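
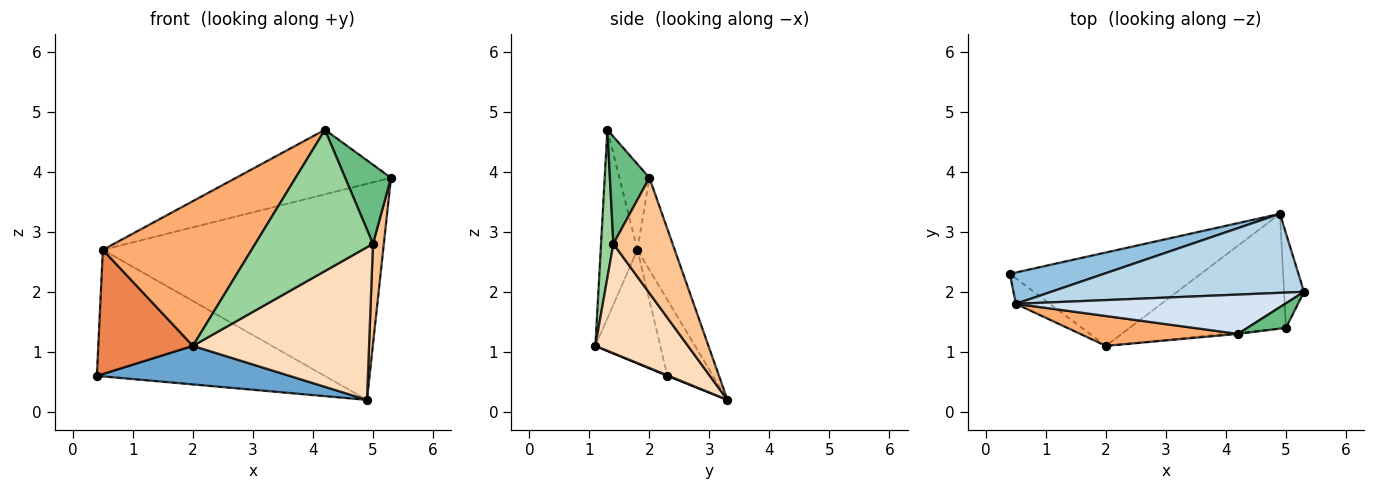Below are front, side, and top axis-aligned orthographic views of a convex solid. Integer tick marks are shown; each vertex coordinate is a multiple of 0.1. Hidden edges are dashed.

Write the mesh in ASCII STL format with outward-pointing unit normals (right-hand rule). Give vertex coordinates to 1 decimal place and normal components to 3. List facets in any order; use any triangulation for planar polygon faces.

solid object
 facet normal 0.003 -0.382 -0.924
  outer loop
   vertex 2.0 1.1 1.1
   vertex 0.4 2.3 0.6
   vertex 4.9 3.3 0.2
  endloop
 endfacet
 facet normal -0.191 0.953 0.236
  outer loop
   vertex 0.5 1.8 2.7
   vertex 4.9 3.3 0.2
   vertex 0.4 2.3 0.6
  endloop
 endfacet
 facet normal -0.124 0.932 0.341
  outer loop
   vertex 0.5 1.8 2.7
   vertex 5.3 2.0 3.9
   vertex 4.9 3.3 0.2
  endloop
 endfacet
 facet normal -0.163 0.843 0.513
  outer loop
   vertex 0.5 1.8 2.7
   vertex 4.2 1.3 4.7
   vertex 5.3 2.0 3.9
  endloop
 endfacet
 facet normal -0.558 -0.813 -0.167
  outer loop
   vertex 0.5 1.8 2.7
   vertex 0.4 2.3 0.6
   vertex 2.0 1.1 1.1
  endloop
 endfacet
 facet normal -0.235 -0.952 0.196
  outer loop
   vertex 0.5 1.8 2.7
   vertex 2.0 1.1 1.1
   vertex 4.2 1.3 4.7
  endloop
 endfacet
 facet normal 0.970 -0.178 -0.167
  outer loop
   vertex 5.0 1.4 2.8
   vertex 4.9 3.3 0.2
   vertex 5.3 2.0 3.9
  endloop
 endfacet
 facet normal 0.387 -0.737 -0.554
  outer loop
   vertex 5.0 1.4 2.8
   vertex 2.0 1.1 1.1
   vertex 4.9 3.3 0.2
  endloop
 endfacet
 facet normal 0.636 -0.737 0.229
  outer loop
   vertex 5.0 1.4 2.8
   vertex 5.3 2.0 3.9
   vertex 4.2 1.3 4.7
  endloop
 endfacet
 facet normal 0.104 -0.995 -0.008
  outer loop
   vertex 5.0 1.4 2.8
   vertex 4.2 1.3 4.7
   vertex 2.0 1.1 1.1
  endloop
 endfacet
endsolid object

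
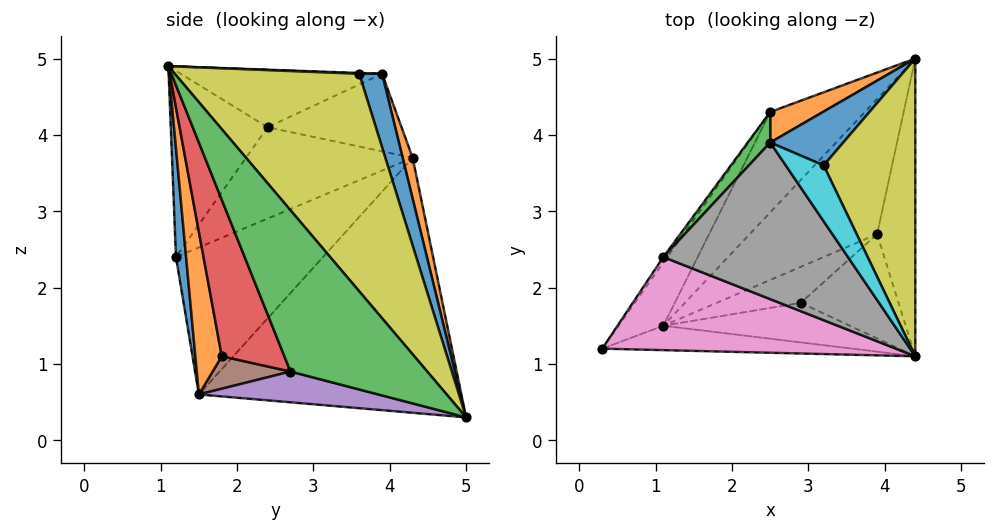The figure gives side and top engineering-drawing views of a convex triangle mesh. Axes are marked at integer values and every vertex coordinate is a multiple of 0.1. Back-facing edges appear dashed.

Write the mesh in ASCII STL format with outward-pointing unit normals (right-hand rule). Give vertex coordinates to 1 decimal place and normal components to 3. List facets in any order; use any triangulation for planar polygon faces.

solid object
 facet normal 0.060 -0.989 -0.138
  outer loop
   vertex 1.1 1.5 0.6
   vertex 4.4 1.1 4.9
   vertex 0.3 1.2 2.4
  endloop
 endfacet
 facet normal 0.229 -0.937 -0.263
  outer loop
   vertex 1.1 1.5 0.6
   vertex 2.9 1.8 1.1
   vertex 4.4 1.1 4.9
  endloop
 endfacet
 facet normal 0.939 -0.262 -0.222
  outer loop
   vertex 3.9 2.7 0.9
   vertex 4.4 5.0 0.3
   vertex 4.4 1.1 4.9
  endloop
 endfacet
 facet normal 0.582 -0.727 -0.364
  outer loop
   vertex 3.9 2.7 0.9
   vertex 4.4 1.1 4.9
   vertex 2.9 1.8 1.1
  endloop
 endfacet
 facet normal 0.225 -0.291 -0.930
  outer loop
   vertex 3.9 2.7 0.9
   vertex 1.1 1.5 0.6
   vertex 4.4 5.0 0.3
  endloop
 endfacet
 facet normal 0.308 -0.519 -0.797
  outer loop
   vertex 3.9 2.7 0.9
   vertex 2.9 1.8 1.1
   vertex 1.1 1.5 0.6
  endloop
 endfacet
 facet normal -0.410 -0.643 0.647
  outer loop
   vertex 1.1 2.4 4.1
   vertex 0.3 1.2 2.4
   vertex 4.4 1.1 4.9
  endloop
 endfacet
 facet normal -0.293 -0.165 0.942
  outer loop
   vertex 1.1 2.4 4.1
   vertex 4.4 1.1 4.9
   vertex 2.5 3.9 4.8
  endloop
 endfacet
 facet normal 0.838 0.416 0.353
  outer loop
   vertex 3.2 3.6 4.8
   vertex 4.4 1.1 4.9
   vertex 4.4 5.0 0.3
  endloop
 endfacet
 facet normal 0.022 0.050 0.999
  outer loop
   vertex 3.2 3.6 4.8
   vertex 2.5 3.9 4.8
   vertex 4.4 1.1 4.9
  endloop
 endfacet
 facet normal 0.367 0.856 0.364
  outer loop
   vertex 3.2 3.6 4.8
   vertex 4.4 5.0 0.3
   vertex 2.5 3.9 4.8
  endloop
 endfacet
 facet normal 0.256 0.908 0.330
  outer loop
   vertex 2.5 4.3 3.7
   vertex 2.5 3.9 4.8
   vertex 4.4 5.0 0.3
  endloop
 endfacet
 facet normal -0.762 0.608 0.221
  outer loop
   vertex 2.5 4.3 3.7
   vertex 1.1 2.4 4.1
   vertex 2.5 3.9 4.8
  endloop
 endfacet
 facet normal -0.808 0.588 -0.035
  outer loop
   vertex 2.5 4.3 3.7
   vertex 0.3 1.2 2.4
   vertex 1.1 2.4 4.1
  endloop
 endfacet
 facet normal -0.747 0.625 -0.228
  outer loop
   vertex 2.5 4.3 3.7
   vertex 1.1 1.5 0.6
   vertex 0.3 1.2 2.4
  endloop
 endfacet
 facet normal -0.713 0.649 -0.265
  outer loop
   vertex 2.5 4.3 3.7
   vertex 4.4 5.0 0.3
   vertex 1.1 1.5 0.6
  endloop
 endfacet
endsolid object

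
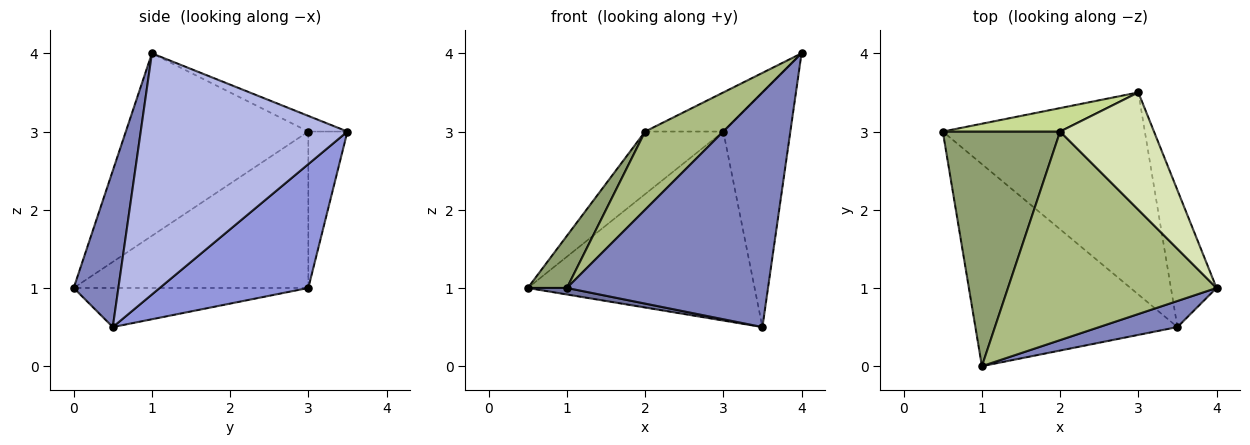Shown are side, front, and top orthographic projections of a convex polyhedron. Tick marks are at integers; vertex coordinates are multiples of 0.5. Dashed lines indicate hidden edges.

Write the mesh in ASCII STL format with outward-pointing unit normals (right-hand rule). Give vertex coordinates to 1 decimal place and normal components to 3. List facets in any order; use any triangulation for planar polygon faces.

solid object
 facet normal -0.190 -0.032 -0.981
  outer loop
   vertex 3.5 0.5 0.5
   vertex 1.0 0.0 1.0
   vertex 0.5 3.0 1.0
  endloop
 endfacet
 facet normal 0.216 -0.970 0.108
  outer loop
   vertex 3.5 0.5 0.5
   vertex 4.0 1.0 4.0
   vertex 1.0 0.0 1.0
  endloop
 endfacet
 facet normal 0.409 0.624 -0.667
  outer loop
   vertex 3.0 3.5 3.0
   vertex 3.5 0.5 0.5
   vertex 0.5 3.0 1.0
  endloop
 endfacet
 facet normal 0.936 0.304 -0.177
  outer loop
   vertex 3.0 3.5 3.0
   vertex 4.0 1.0 4.0
   vertex 3.5 0.5 0.5
  endloop
 endfacet
 facet normal -0.793 -0.132 0.595
  outer loop
   vertex 2.0 3.0 3.0
   vertex 0.5 3.0 1.0
   vertex 1.0 0.0 1.0
  endloop
 endfacet
 facet normal -0.634 -0.272 0.724
  outer loop
   vertex 2.0 3.0 3.0
   vertex 1.0 0.0 1.0
   vertex 4.0 1.0 4.0
  endloop
 endfacet
 facet normal -0.424 0.848 0.318
  outer loop
   vertex 2.0 3.0 3.0
   vertex 3.0 3.5 3.0
   vertex 0.5 3.0 1.0
  endloop
 endfacet
 facet normal -0.156 0.312 0.937
  outer loop
   vertex 2.0 3.0 3.0
   vertex 4.0 1.0 4.0
   vertex 3.0 3.5 3.0
  endloop
 endfacet
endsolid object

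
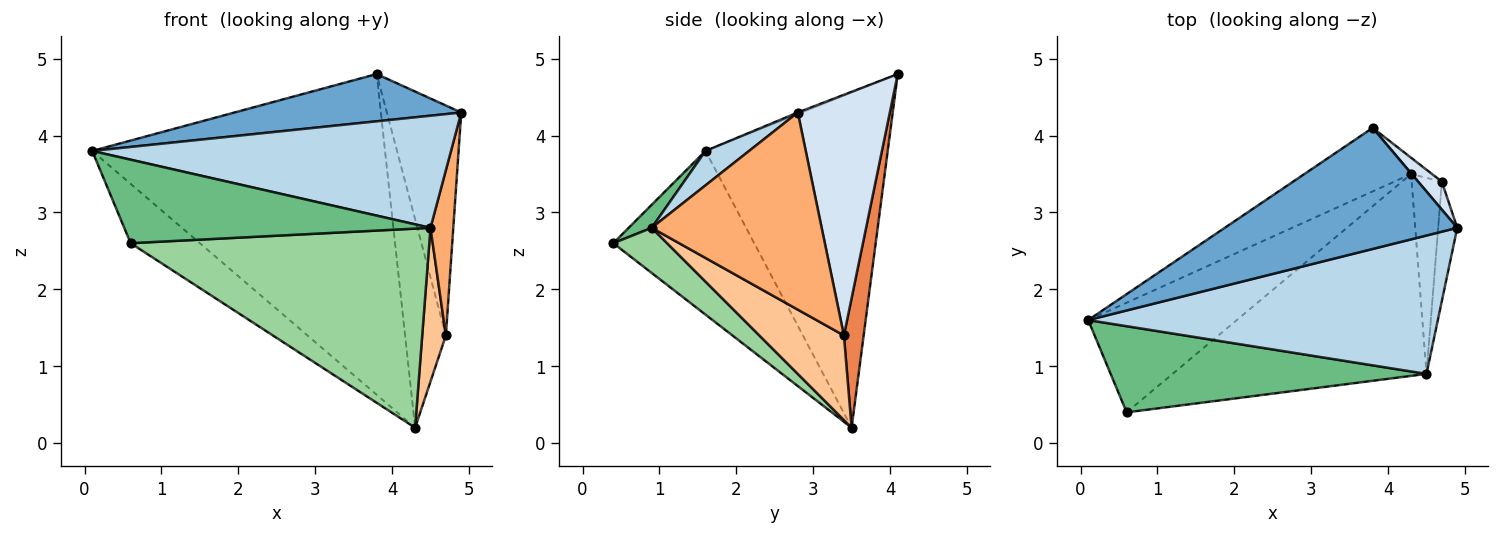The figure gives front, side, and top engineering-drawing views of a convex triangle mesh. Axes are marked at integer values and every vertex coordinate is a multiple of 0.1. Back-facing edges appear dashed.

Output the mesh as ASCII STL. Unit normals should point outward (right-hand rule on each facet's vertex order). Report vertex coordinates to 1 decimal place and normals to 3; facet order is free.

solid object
 facet normal -0.006 -0.364 0.932
  outer loop
   vertex 3.8 4.1 4.8
   vertex 0.1 1.6 3.8
   vertex 4.9 2.8 4.3
  endloop
 endfacet
 facet normal -0.521 0.837 -0.166
  outer loop
   vertex 4.3 3.5 0.2
   vertex 0.1 1.6 3.8
   vertex 3.8 4.1 4.8
  endloop
 endfacet
 facet normal 0.076 -0.628 0.775
  outer loop
   vertex 4.5 0.9 2.8
   vertex 4.9 2.8 4.3
   vertex 0.1 1.6 3.8
  endloop
 endfacet
 facet normal 0.775 0.627 0.076
  outer loop
   vertex 4.7 3.4 1.4
   vertex 3.8 4.1 4.8
   vertex 4.9 2.8 4.3
  endloop
 endfacet
 facet normal 0.434 0.898 -0.070
  outer loop
   vertex 4.7 3.4 1.4
   vertex 4.3 3.5 0.2
   vertex 3.8 4.1 4.8
  endloop
 endfacet
 facet normal 0.987 -0.132 -0.095
  outer loop
   vertex 4.7 3.4 1.4
   vertex 4.9 2.8 4.3
   vertex 4.5 0.9 2.8
  endloop
 endfacet
 facet normal 0.911 -0.255 -0.325
  outer loop
   vertex 4.7 3.4 1.4
   vertex 4.5 0.9 2.8
   vertex 4.3 3.5 0.2
  endloop
 endfacet
 facet normal -0.696 0.342 -0.632
  outer loop
   vertex 0.6 0.4 2.6
   vertex 0.1 1.6 3.8
   vertex 4.3 3.5 0.2
  endloop
 endfacet
 facet normal 0.052 -0.695 0.717
  outer loop
   vertex 0.6 0.4 2.6
   vertex 4.5 0.9 2.8
   vertex 0.1 1.6 3.8
  endloop
 endfacet
 facet normal 0.126 -0.697 -0.706
  outer loop
   vertex 0.6 0.4 2.6
   vertex 4.3 3.5 0.2
   vertex 4.5 0.9 2.8
  endloop
 endfacet
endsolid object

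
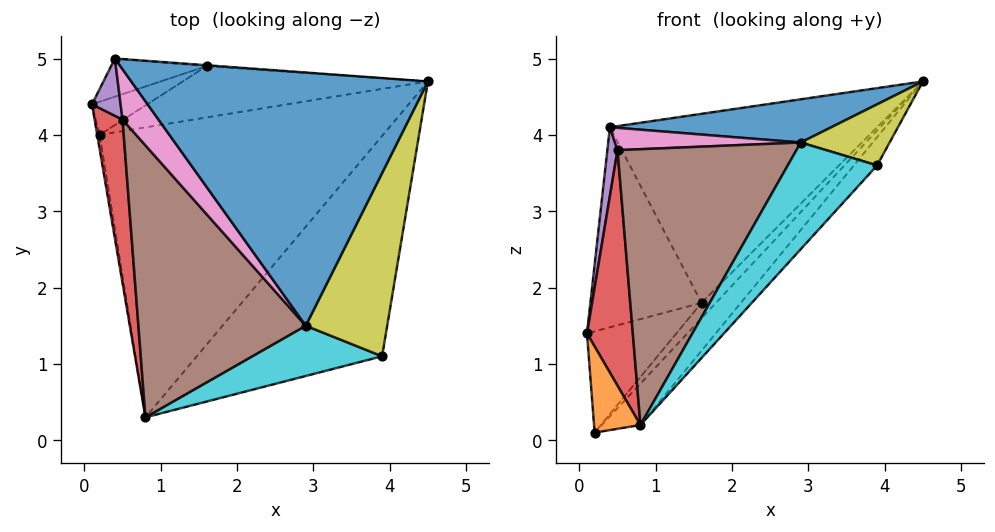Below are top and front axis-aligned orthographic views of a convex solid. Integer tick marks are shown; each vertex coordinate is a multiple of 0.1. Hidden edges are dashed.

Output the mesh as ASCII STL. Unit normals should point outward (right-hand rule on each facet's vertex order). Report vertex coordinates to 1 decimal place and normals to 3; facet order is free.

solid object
 facet normal -0.155 -0.166 0.974
  outer loop
   vertex 2.9 1.5 3.9
   vertex 4.5 4.7 4.7
   vertex 0.4 5.0 4.1
  endloop
 endfacet
 facet normal -0.987 -0.161 -0.026
  outer loop
   vertex 0.2 4.0 0.1
   vertex 0.8 0.3 0.2
   vertex 0.1 4.4 1.4
  endloop
 endfacet
 facet normal 0.720 0.098 -0.688
  outer loop
   vertex 0.2 4.0 0.1
   vertex 4.5 4.7 4.7
   vertex 0.8 0.3 0.2
  endloop
 endfacet
 facet normal -0.968 -0.207 0.144
  outer loop
   vertex 0.5 4.2 3.8
   vertex 0.1 4.4 1.4
   vertex 0.8 0.3 0.2
  endloop
 endfacet
 facet normal -0.973 -0.177 0.147
  outer loop
   vertex 0.5 4.2 3.8
   vertex 0.4 5.0 4.1
   vertex 0.1 4.4 1.4
  endloop
 endfacet
 facet normal -0.639 -0.548 0.540
  outer loop
   vertex 0.5 4.2 3.8
   vertex 0.8 0.3 0.2
   vertex 2.9 1.5 3.9
  endloop
 endfacet
 facet normal -0.442 -0.363 0.820
  outer loop
   vertex 0.5 4.2 3.8
   vertex 2.9 1.5 3.9
   vertex 0.4 5.0 4.1
  endloop
 endfacet
 facet normal 0.726 0.088 -0.682
  outer loop
   vertex 3.9 1.1 3.6
   vertex 0.8 0.3 0.2
   vertex 4.5 4.7 4.7
  endloop
 endfacet
 facet normal 0.156 -0.312 0.937
  outer loop
   vertex 3.9 1.1 3.6
   vertex 4.5 4.7 4.7
   vertex 2.9 1.5 3.9
  endloop
 endfacet
 facet normal -0.228 -0.881 0.415
  outer loop
   vertex 3.9 1.1 3.6
   vertex 2.9 1.5 3.9
   vertex 0.8 0.3 0.2
  endloop
 endfacet
 facet normal -0.228 0.926 -0.302
  outer loop
   vertex 1.6 4.9 1.8
   vertex 0.2 4.0 0.1
   vertex 0.1 4.4 1.4
  endloop
 endfacet
 facet normal 0.699 0.206 -0.685
  outer loop
   vertex 1.6 4.9 1.8
   vertex 4.5 4.7 4.7
   vertex 0.2 4.0 0.1
  endloop
 endfacet
 facet normal -0.267 0.947 -0.181
  outer loop
   vertex 1.6 4.9 1.8
   vertex 0.1 4.4 1.4
   vertex 0.4 5.0 4.1
  endloop
 endfacet
 facet normal 0.074 0.997 -0.005
  outer loop
   vertex 1.6 4.9 1.8
   vertex 0.4 5.0 4.1
   vertex 4.5 4.7 4.7
  endloop
 endfacet
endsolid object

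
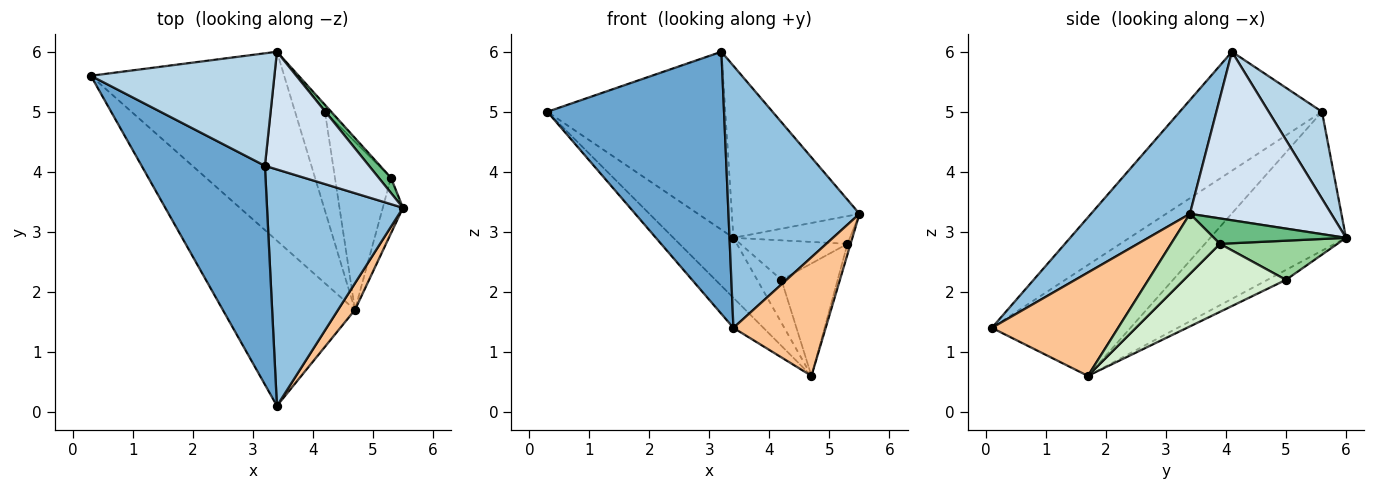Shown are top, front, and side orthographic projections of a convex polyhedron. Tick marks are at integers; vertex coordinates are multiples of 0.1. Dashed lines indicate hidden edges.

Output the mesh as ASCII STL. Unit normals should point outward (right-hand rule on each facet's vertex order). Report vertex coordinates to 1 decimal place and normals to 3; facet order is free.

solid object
 facet normal -0.526 -0.653 0.545
  outer loop
   vertex 3.2 4.1 6.0
   vertex 0.3 5.6 5.0
   vertex 3.4 0.1 1.4
  endloop
 endfacet
 facet normal 0.489 -0.648 0.584
  outer loop
   vertex 3.2 4.1 6.0
   vertex 3.4 0.1 1.4
   vertex 5.5 3.4 3.3
  endloop
 endfacet
 facet normal 0.245 0.819 0.518
  outer loop
   vertex 3.2 4.1 6.0
   vertex 3.4 6.0 2.9
   vertex 0.3 5.6 5.0
  endloop
 endfacet
 facet normal 0.675 0.609 0.417
  outer loop
   vertex 3.2 4.1 6.0
   vertex 5.5 3.4 3.3
   vertex 3.4 6.0 2.9
  endloop
 endfacet
 facet normal -0.637 0.138 -0.759
  outer loop
   vertex 4.7 1.7 0.6
   vertex 3.4 0.1 1.4
   vertex 0.3 5.6 5.0
  endloop
 endfacet
 facet normal -0.565 0.250 -0.786
  outer loop
   vertex 4.7 1.7 0.6
   vertex 0.3 5.6 5.0
   vertex 3.4 6.0 2.9
  endloop
 endfacet
 facet normal 0.800 -0.585 0.131
  outer loop
   vertex 4.7 1.7 0.6
   vertex 5.5 3.4 3.3
   vertex 3.4 0.1 1.4
  endloop
 endfacet
 facet normal -0.291 0.381 -0.877
  outer loop
   vertex 4.2 5.0 2.2
   vertex 4.7 1.7 0.6
   vertex 3.4 6.0 2.9
  endloop
 endfacet
 facet normal 0.705 0.622 0.340
  outer loop
   vertex 5.3 3.9 2.8
   vertex 3.4 6.0 2.9
   vertex 5.5 3.4 3.3
  endloop
 endfacet
 facet normal 0.734 0.669 -0.118
  outer loop
   vertex 5.3 3.9 2.8
   vertex 4.2 5.0 2.2
   vertex 3.4 6.0 2.9
  endloop
 endfacet
 facet normal 0.946 0.060 -0.318
  outer loop
   vertex 5.3 3.9 2.8
   vertex 5.5 3.4 3.3
   vertex 4.7 1.7 0.6
  endloop
 endfacet
 facet normal 0.710 0.391 -0.585
  outer loop
   vertex 5.3 3.9 2.8
   vertex 4.7 1.7 0.6
   vertex 4.2 5.0 2.2
  endloop
 endfacet
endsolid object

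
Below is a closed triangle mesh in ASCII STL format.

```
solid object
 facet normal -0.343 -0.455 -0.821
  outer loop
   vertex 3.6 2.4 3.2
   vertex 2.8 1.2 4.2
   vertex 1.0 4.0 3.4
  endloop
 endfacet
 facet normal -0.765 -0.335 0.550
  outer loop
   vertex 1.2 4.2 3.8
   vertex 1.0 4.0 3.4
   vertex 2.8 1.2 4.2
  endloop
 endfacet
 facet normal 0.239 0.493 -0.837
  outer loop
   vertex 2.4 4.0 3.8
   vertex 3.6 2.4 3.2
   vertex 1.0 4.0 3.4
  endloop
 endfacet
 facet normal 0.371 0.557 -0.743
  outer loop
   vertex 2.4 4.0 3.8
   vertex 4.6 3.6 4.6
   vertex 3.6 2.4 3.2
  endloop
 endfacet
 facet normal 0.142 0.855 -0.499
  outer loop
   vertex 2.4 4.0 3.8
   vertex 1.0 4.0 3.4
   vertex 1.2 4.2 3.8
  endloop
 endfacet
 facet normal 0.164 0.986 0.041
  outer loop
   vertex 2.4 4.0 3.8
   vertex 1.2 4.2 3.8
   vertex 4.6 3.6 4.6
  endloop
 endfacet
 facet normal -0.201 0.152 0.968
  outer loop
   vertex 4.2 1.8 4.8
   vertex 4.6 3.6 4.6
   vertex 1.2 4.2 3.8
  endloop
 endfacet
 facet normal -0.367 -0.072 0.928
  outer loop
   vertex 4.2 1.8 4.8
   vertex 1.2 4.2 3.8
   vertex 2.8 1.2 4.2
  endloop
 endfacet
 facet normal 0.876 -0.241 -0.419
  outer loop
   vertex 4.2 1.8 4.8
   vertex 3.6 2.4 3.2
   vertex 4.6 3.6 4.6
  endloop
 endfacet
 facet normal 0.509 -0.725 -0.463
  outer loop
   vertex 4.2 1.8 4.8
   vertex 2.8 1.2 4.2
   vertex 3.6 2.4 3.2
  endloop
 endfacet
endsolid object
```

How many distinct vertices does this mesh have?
7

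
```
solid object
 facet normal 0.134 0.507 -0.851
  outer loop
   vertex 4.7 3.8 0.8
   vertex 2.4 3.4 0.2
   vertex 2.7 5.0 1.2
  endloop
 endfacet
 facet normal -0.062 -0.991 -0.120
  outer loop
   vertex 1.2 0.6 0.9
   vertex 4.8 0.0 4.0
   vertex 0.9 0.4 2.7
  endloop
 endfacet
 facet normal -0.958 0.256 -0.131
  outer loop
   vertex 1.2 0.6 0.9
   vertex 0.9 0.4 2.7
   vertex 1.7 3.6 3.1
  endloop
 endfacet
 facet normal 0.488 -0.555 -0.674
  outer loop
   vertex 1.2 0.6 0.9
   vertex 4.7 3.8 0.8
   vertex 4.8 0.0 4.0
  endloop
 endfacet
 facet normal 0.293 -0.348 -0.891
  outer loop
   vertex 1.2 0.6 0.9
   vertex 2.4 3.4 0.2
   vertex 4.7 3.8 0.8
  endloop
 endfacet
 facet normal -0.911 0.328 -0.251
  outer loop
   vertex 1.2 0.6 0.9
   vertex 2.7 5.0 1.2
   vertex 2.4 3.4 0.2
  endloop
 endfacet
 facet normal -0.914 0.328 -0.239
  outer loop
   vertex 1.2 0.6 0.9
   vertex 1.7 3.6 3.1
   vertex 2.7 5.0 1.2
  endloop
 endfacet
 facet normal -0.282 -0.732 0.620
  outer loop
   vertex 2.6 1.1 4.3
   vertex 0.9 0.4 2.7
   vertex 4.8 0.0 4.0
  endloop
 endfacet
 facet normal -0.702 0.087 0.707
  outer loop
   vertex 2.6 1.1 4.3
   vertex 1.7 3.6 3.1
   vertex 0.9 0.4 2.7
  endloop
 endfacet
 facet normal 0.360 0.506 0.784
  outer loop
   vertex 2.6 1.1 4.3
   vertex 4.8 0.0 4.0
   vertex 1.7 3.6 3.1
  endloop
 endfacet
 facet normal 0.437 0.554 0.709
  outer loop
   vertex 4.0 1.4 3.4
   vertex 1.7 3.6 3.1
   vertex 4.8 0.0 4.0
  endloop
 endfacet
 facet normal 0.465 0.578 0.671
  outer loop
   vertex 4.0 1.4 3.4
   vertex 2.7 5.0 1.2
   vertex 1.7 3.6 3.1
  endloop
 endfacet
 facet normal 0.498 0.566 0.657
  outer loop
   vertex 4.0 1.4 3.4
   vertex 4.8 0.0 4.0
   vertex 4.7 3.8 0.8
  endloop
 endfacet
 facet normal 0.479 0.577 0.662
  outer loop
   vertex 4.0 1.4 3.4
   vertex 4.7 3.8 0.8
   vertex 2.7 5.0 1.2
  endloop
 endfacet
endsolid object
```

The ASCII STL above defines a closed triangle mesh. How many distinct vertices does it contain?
9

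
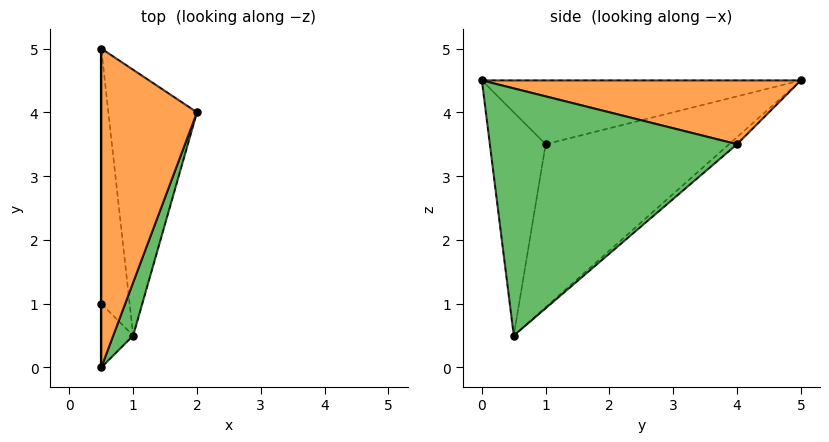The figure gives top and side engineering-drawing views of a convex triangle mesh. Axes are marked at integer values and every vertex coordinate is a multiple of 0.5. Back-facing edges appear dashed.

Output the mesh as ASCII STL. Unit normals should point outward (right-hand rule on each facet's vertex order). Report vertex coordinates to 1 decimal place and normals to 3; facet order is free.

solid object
 facet normal -0.060 0.659 -0.749
  outer loop
   vertex 1.0 0.5 0.5
   vertex 0.5 5.0 4.5
   vertex 2.0 4.0 3.5
  endloop
 endfacet
 facet normal 0.555 0.000 0.832
  outer loop
   vertex 0.5 0.0 4.5
   vertex 2.0 4.0 3.5
   vertex 0.5 5.0 4.5
  endloop
 endfacet
 facet normal 0.940 -0.333 0.076
  outer loop
   vertex 0.5 0.0 4.5
   vertex 1.0 0.5 0.5
   vertex 2.0 4.0 3.5
  endloop
 endfacet
 facet normal -0.984 0.043 -0.171
  outer loop
   vertex 0.5 1.0 3.5
   vertex 0.5 5.0 4.5
   vertex 1.0 0.5 0.5
  endloop
 endfacet
 facet normal -0.980 -0.140 -0.140
  outer loop
   vertex 0.5 1.0 3.5
   vertex 1.0 0.5 0.5
   vertex 0.5 0.0 4.5
  endloop
 endfacet
 facet normal -1.000 0.000 0.000
  outer loop
   vertex 0.5 1.0 3.5
   vertex 0.5 0.0 4.5
   vertex 0.5 5.0 4.5
  endloop
 endfacet
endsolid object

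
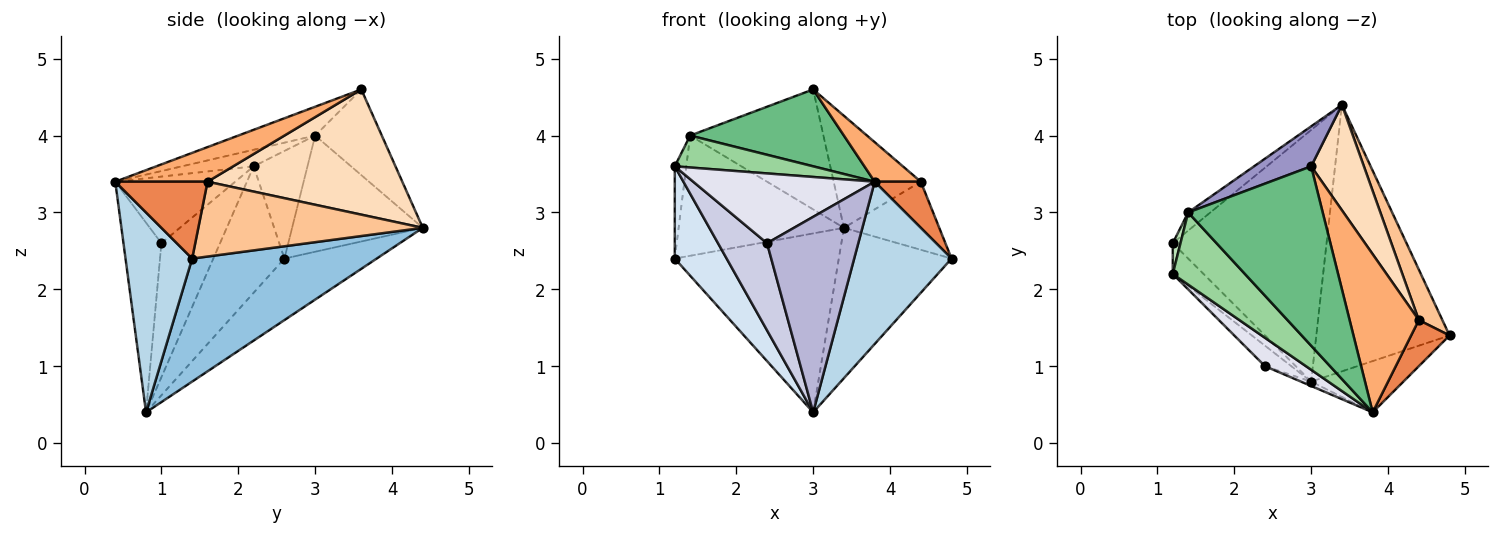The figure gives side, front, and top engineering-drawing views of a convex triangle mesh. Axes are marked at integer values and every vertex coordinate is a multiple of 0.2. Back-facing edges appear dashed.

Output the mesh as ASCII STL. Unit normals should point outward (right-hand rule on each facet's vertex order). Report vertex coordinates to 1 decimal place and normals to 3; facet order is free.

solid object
 facet normal -0.310 0.551 -0.775
  outer loop
   vertex 3.0 0.8 0.4
   vertex 1.2 2.6 2.4
   vertex 3.4 4.4 2.8
  endloop
 endfacet
 facet normal 0.627 0.383 -0.679
  outer loop
   vertex 3.0 0.8 0.4
   vertex 3.4 4.4 2.8
   vertex 4.8 1.4 2.4
  endloop
 endfacet
 facet normal 0.546 -0.799 -0.252
  outer loop
   vertex 3.8 0.4 3.4
   vertex 3.0 0.8 0.4
   vertex 4.8 1.4 2.4
  endloop
 endfacet
 facet normal -0.793 -0.578 -0.193
  outer loop
   vertex 1.2 2.2 3.6
   vertex 1.2 2.6 2.4
   vertex 3.0 0.8 0.4
  endloop
 endfacet
 facet normal 0.816 -0.408 0.408
  outer loop
   vertex 4.4 1.6 3.4
   vertex 3.8 0.4 3.4
   vertex 4.8 1.4 2.4
  endloop
 endfacet
 facet normal 0.436 -0.218 0.873
  outer loop
   vertex 4.4 1.6 3.4
   vertex 3.0 3.6 4.6
   vertex 3.8 0.4 3.4
  endloop
 endfacet
 facet normal 0.884 0.375 0.279
  outer loop
   vertex 4.4 1.6 3.4
   vertex 4.8 1.4 2.4
   vertex 3.4 4.4 2.8
  endloop
 endfacet
 facet normal 0.852 0.381 0.359
  outer loop
   vertex 4.4 1.6 3.4
   vertex 3.4 4.4 2.8
   vertex 3.0 3.6 4.6
  endloop
 endfacet
 facet normal -0.193 -0.386 0.902
  outer loop
   vertex 1.4 3.0 4.0
   vertex 3.8 0.4 3.4
   vertex 3.0 3.6 4.6
  endloop
 endfacet
 facet normal -0.205 -0.396 0.895
  outer loop
   vertex 1.4 3.0 4.0
   vertex 1.2 2.2 3.6
   vertex 3.8 0.4 3.4
  endloop
 endfacet
 facet normal -0.975 0.209 0.070
  outer loop
   vertex 1.4 3.0 4.0
   vertex 1.2 2.6 2.4
   vertex 1.2 2.2 3.6
  endloop
 endfacet
 facet normal -0.616 0.779 -0.118
  outer loop
   vertex 1.4 3.0 4.0
   vertex 3.4 4.4 2.8
   vertex 1.2 2.6 2.4
  endloop
 endfacet
 facet normal -0.429 0.857 0.286
  outer loop
   vertex 1.4 3.0 4.0
   vertex 3.0 3.6 4.6
   vertex 3.4 4.4 2.8
  endloop
 endfacet
 facet normal -0.384 -0.923 -0.021
  outer loop
   vertex 2.4 1.0 2.6
   vertex 3.0 0.8 0.4
   vertex 3.8 0.4 3.4
  endloop
 endfacet
 facet normal -0.759 -0.634 -0.149
  outer loop
   vertex 2.4 1.0 2.6
   vertex 1.2 2.2 3.6
   vertex 3.0 0.8 0.4
  endloop
 endfacet
 facet normal -0.522 -0.790 0.321
  outer loop
   vertex 2.4 1.0 2.6
   vertex 3.8 0.4 3.4
   vertex 1.2 2.2 3.6
  endloop
 endfacet
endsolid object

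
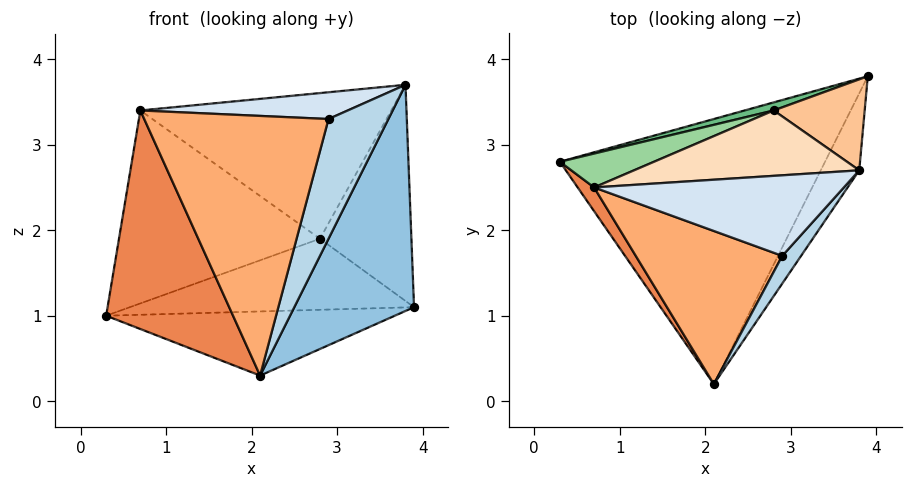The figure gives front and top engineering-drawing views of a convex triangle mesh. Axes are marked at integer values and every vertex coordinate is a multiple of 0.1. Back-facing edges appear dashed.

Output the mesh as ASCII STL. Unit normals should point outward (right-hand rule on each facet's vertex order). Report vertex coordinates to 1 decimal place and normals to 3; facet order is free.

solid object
 facet normal -0.038 0.235 -0.971
  outer loop
   vertex 2.1 0.2 0.3
   vertex 0.3 2.8 1.0
   vertex 3.9 3.8 1.1
  endloop
 endfacet
 facet normal 0.898 -0.417 -0.142
  outer loop
   vertex 3.8 2.7 3.7
   vertex 2.1 0.2 0.3
   vertex 3.9 3.8 1.1
  endloop
 endfacet
 facet normal 0.701 -0.695 0.161
  outer loop
   vertex 2.9 1.7 3.3
   vertex 2.1 0.2 0.3
   vertex 3.8 2.7 3.7
  endloop
 endfacet
 facet normal -0.071 -0.314 0.947
  outer loop
   vertex 0.7 2.5 3.4
   vertex 2.9 1.7 3.3
   vertex 3.8 2.7 3.7
  endloop
 endfacet
 facet normal -0.813 -0.579 0.063
  outer loop
   vertex 0.7 2.5 3.4
   vertex 0.3 2.8 1.0
   vertex 2.1 0.2 0.3
  endloop
 endfacet
 facet normal -0.279 -0.827 0.488
  outer loop
   vertex 0.7 2.5 3.4
   vertex 2.1 0.2 0.3
   vertex 2.9 1.7 3.3
  endloop
 endfacet
 facet normal -0.053 0.920 0.387
  outer loop
   vertex 2.8 3.4 1.9
   vertex 3.8 2.7 3.7
   vertex 3.9 3.8 1.1
  endloop
 endfacet
 facet normal -0.098 0.908 0.408
  outer loop
   vertex 2.8 3.4 1.9
   vertex 0.7 2.5 3.4
   vertex 3.8 2.7 3.7
  endloop
 endfacet
 facet normal -0.269 0.957 0.109
  outer loop
   vertex 2.8 3.4 1.9
   vertex 3.9 3.8 1.1
   vertex 0.3 2.8 1.0
  endloop
 endfacet
 facet normal -0.286 0.944 0.166
  outer loop
   vertex 2.8 3.4 1.9
   vertex 0.3 2.8 1.0
   vertex 0.7 2.5 3.4
  endloop
 endfacet
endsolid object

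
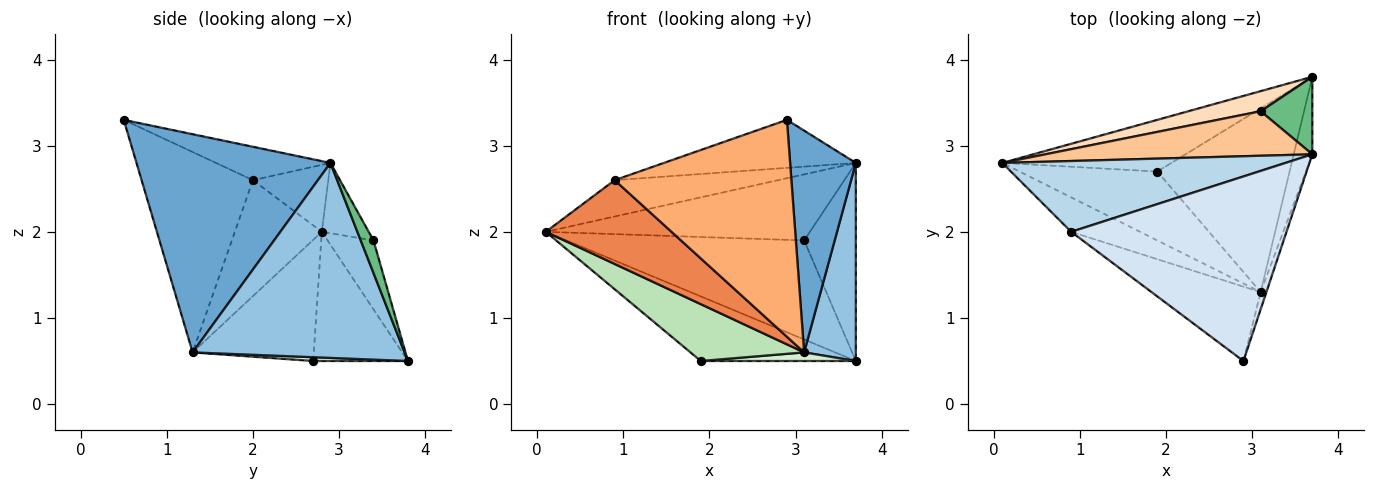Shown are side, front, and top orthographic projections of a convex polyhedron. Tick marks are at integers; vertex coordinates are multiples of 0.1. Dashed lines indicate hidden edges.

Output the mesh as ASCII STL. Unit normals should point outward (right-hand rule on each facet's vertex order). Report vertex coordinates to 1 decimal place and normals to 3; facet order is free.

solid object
 facet normal 0.947 -0.321 -0.025
  outer loop
   vertex 3.1 1.3 0.6
   vertex 3.7 2.9 2.8
   vertex 2.9 0.5 3.3
  endloop
 endfacet
 facet normal 0.967 -0.236 -0.092
  outer loop
   vertex 3.1 1.3 0.6
   vertex 3.7 3.8 0.5
   vertex 3.7 2.9 2.8
  endloop
 endfacet
 facet normal -0.206 0.447 0.871
  outer loop
   vertex 0.9 2.0 2.6
   vertex 3.7 2.9 2.8
   vertex 0.1 2.8 2.0
  endloop
 endfacet
 facet normal -0.148 0.249 0.957
  outer loop
   vertex 0.9 2.0 2.6
   vertex 2.9 0.5 3.3
   vertex 3.7 2.9 2.8
  endloop
 endfacet
 facet normal -0.539 -0.779 -0.320
  outer loop
   vertex 0.9 2.0 2.6
   vertex 0.1 2.8 2.0
   vertex 3.1 1.3 0.6
  endloop
 endfacet
 facet normal -0.512 -0.813 -0.279
  outer loop
   vertex 0.9 2.0 2.6
   vertex 3.1 1.3 0.6
   vertex 2.9 0.5 3.3
  endloop
 endfacet
 facet normal -0.146 0.820 0.553
  outer loop
   vertex 3.1 3.4 1.9
   vertex 0.1 2.8 2.0
   vertex 3.7 2.9 2.8
  endloop
 endfacet
 facet normal -0.186 0.963 0.195
  outer loop
   vertex 3.1 3.4 1.9
   vertex 3.7 3.8 0.5
   vertex 0.1 2.8 2.0
  endloop
 endfacet
 facet normal 0.224 0.908 0.355
  outer loop
   vertex 3.1 3.4 1.9
   vertex 3.7 2.9 2.8
   vertex 3.7 3.8 0.5
  endloop
 endfacet
 facet normal -0.431 0.705 -0.564
  outer loop
   vertex 1.9 2.7 0.5
   vertex 0.1 2.8 2.0
   vertex 3.7 3.8 0.5
  endloop
 endfacet
 facet normal -0.561 -0.527 -0.638
  outer loop
   vertex 1.9 2.7 0.5
   vertex 3.1 1.3 0.6
   vertex 0.1 2.8 2.0
  endloop
 endfacet
 facet normal 0.029 -0.047 -0.998
  outer loop
   vertex 1.9 2.7 0.5
   vertex 3.7 3.8 0.5
   vertex 3.1 1.3 0.6
  endloop
 endfacet
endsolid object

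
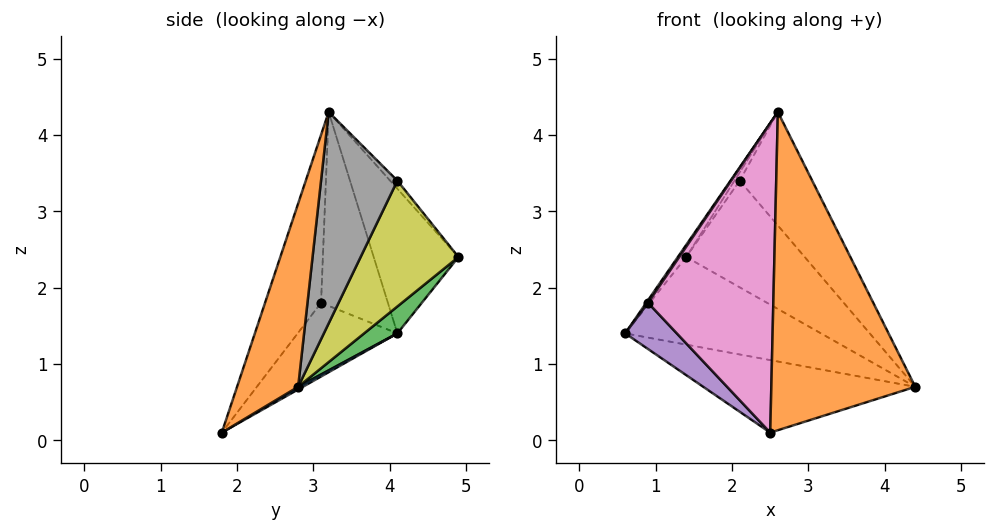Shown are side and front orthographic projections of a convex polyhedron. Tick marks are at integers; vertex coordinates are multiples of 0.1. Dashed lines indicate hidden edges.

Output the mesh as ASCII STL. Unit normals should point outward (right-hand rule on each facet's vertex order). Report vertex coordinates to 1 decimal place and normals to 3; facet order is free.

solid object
 facet normal 0.011 0.499 -0.867
  outer loop
   vertex 2.5 1.8 0.1
   vertex 0.6 4.1 1.4
   vertex 4.4 2.8 0.7
  endloop
 endfacet
 facet normal 0.374 -0.882 0.285
  outer loop
   vertex 2.6 3.2 4.3
   vertex 2.5 1.8 0.1
   vertex 4.4 2.8 0.7
  endloop
 endfacet
 facet normal 0.123 0.725 -0.678
  outer loop
   vertex 1.4 4.9 2.4
   vertex 4.4 2.8 0.7
   vertex 0.6 4.1 1.4
  endloop
 endfacet
 facet normal -0.809 0.080 0.583
  outer loop
   vertex 1.4 4.9 2.4
   vertex 0.6 4.1 1.4
   vertex 2.6 3.2 4.3
  endloop
 endfacet
 facet normal -0.799 -0.414 -0.436
  outer loop
   vertex 0.9 3.1 1.8
   vertex 0.6 4.1 1.4
   vertex 2.5 1.8 0.1
  endloop
 endfacet
 facet normal -0.826 -0.023 0.563
  outer loop
   vertex 0.9 3.1 1.8
   vertex 2.6 3.2 4.3
   vertex 0.6 4.1 1.4
  endloop
 endfacet
 facet normal -0.389 -0.871 0.300
  outer loop
   vertex 0.9 3.1 1.8
   vertex 2.5 1.8 0.1
   vertex 2.6 3.2 4.3
  endloop
 endfacet
 facet normal 0.697 0.662 0.275
  outer loop
   vertex 2.1 4.1 3.4
   vertex 2.6 3.2 4.3
   vertex 4.4 2.8 0.7
  endloop
 endfacet
 facet normal 0.628 0.760 0.169
  outer loop
   vertex 2.1 4.1 3.4
   vertex 4.4 2.8 0.7
   vertex 1.4 4.9 2.4
  endloop
 endfacet
 facet normal -0.563 0.407 0.719
  outer loop
   vertex 2.1 4.1 3.4
   vertex 1.4 4.9 2.4
   vertex 2.6 3.2 4.3
  endloop
 endfacet
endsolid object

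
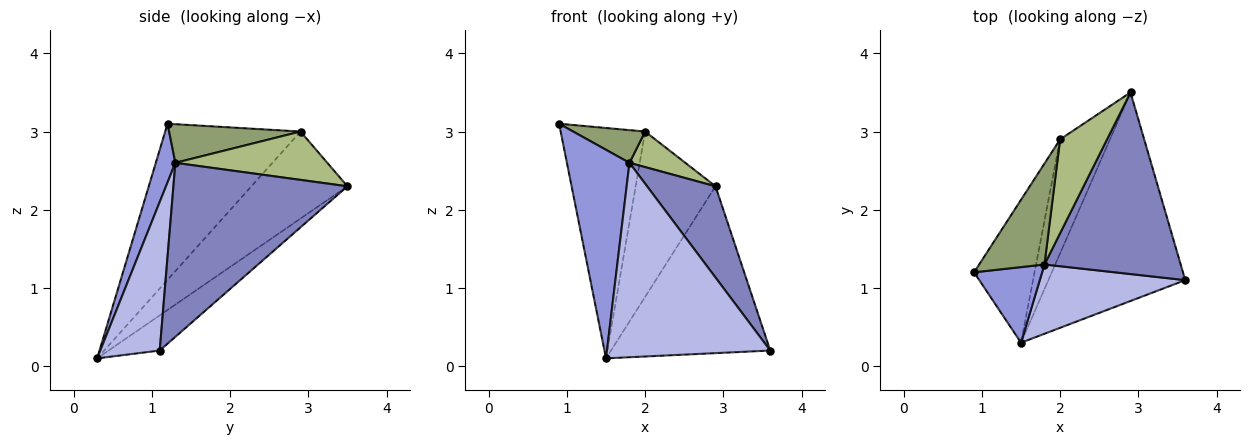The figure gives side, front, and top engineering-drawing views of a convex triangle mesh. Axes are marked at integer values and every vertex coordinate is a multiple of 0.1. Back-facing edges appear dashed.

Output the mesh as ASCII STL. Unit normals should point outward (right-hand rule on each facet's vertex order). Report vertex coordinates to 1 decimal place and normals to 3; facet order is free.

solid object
 facet normal -0.197 0.612 -0.766
  outer loop
   vertex 1.5 0.3 0.1
   vertex 2.9 3.5 2.3
   vertex 3.6 1.1 0.2
  endloop
 endfacet
 facet normal 0.752 -0.296 0.589
  outer loop
   vertex 1.8 1.3 2.6
   vertex 3.6 1.1 0.2
   vertex 2.9 3.5 2.3
  endloop
 endfacet
 facet normal 0.282 -0.902 0.327
  outer loop
   vertex 1.8 1.3 2.6
   vertex 0.9 1.2 3.1
   vertex 1.5 0.3 0.1
  endloop
 endfacet
 facet normal 0.324 -0.891 0.318
  outer loop
   vertex 1.8 1.3 2.6
   vertex 1.5 0.3 0.1
   vertex 3.6 1.1 0.2
  endloop
 endfacet
 facet normal 0.490 -0.269 0.829
  outer loop
   vertex 2.0 2.9 3.0
   vertex 0.9 1.2 3.1
   vertex 1.8 1.3 2.6
  endloop
 endfacet
 facet normal 0.694 -0.255 0.673
  outer loop
   vertex 2.0 2.9 3.0
   vertex 1.8 1.3 2.6
   vertex 2.9 3.5 2.3
  endloop
 endfacet
 facet normal -0.806 0.503 -0.312
  outer loop
   vertex 2.0 2.9 3.0
   vertex 1.5 0.3 0.1
   vertex 0.9 1.2 3.1
  endloop
 endfacet
 facet normal -0.704 0.585 -0.403
  outer loop
   vertex 2.0 2.9 3.0
   vertex 2.9 3.5 2.3
   vertex 1.5 0.3 0.1
  endloop
 endfacet
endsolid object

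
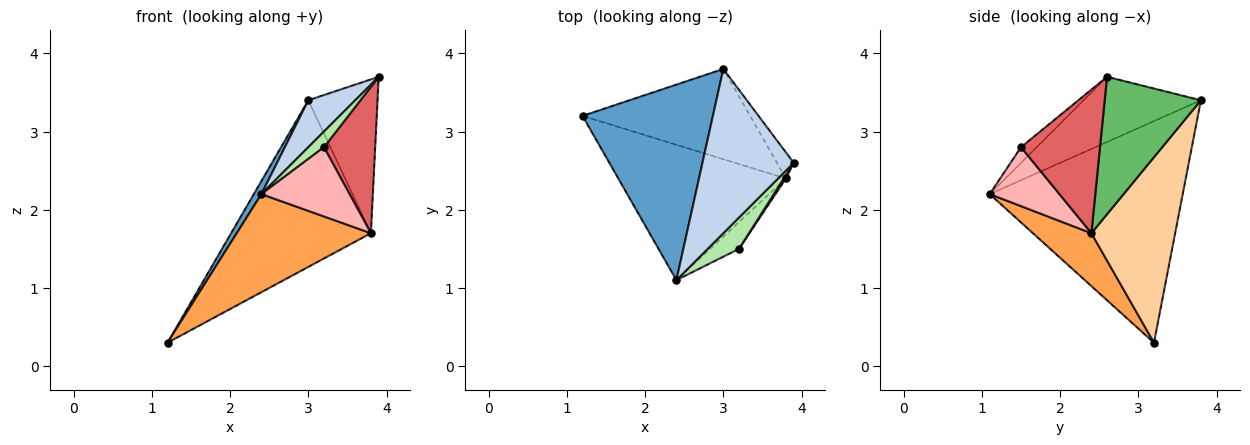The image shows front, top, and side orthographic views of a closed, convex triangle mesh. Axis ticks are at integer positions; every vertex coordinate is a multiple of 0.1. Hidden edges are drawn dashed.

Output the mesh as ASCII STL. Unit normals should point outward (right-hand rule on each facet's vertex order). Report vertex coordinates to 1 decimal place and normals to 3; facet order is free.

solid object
 facet normal -0.861 -0.034 0.507
  outer loop
   vertex 3.0 3.8 3.4
   vertex 1.2 3.2 0.3
   vertex 2.4 1.1 2.2
  endloop
 endfacet
 facet normal -0.566 -0.226 0.793
  outer loop
   vertex 3.0 3.8 3.4
   vertex 2.4 1.1 2.2
   vertex 3.9 2.6 3.7
  endloop
 endfacet
 facet normal 0.248 -0.568 -0.785
  outer loop
   vertex 3.8 2.4 1.7
   vertex 2.4 1.1 2.2
   vertex 1.2 3.2 0.3
  endloop
 endfacet
 facet normal 0.466 0.778 -0.421
  outer loop
   vertex 3.8 2.4 1.7
   vertex 1.2 3.2 0.3
   vertex 3.0 3.8 3.4
  endloop
 endfacet
 facet normal 0.808 0.581 -0.099
  outer loop
   vertex 3.8 2.4 1.7
   vertex 3.0 3.8 3.4
   vertex 3.9 2.6 3.7
  endloop
 endfacet
 facet normal -0.408 -0.408 0.816
  outer loop
   vertex 3.2 1.5 2.8
   vertex 3.9 2.6 3.7
   vertex 2.4 1.1 2.2
  endloop
 endfacet
 facet normal 0.839 -0.544 0.012
  outer loop
   vertex 3.2 1.5 2.8
   vertex 3.8 2.4 1.7
   vertex 3.9 2.6 3.7
  endloop
 endfacet
 facet normal 0.593 -0.751 -0.291
  outer loop
   vertex 3.2 1.5 2.8
   vertex 2.4 1.1 2.2
   vertex 3.8 2.4 1.7
  endloop
 endfacet
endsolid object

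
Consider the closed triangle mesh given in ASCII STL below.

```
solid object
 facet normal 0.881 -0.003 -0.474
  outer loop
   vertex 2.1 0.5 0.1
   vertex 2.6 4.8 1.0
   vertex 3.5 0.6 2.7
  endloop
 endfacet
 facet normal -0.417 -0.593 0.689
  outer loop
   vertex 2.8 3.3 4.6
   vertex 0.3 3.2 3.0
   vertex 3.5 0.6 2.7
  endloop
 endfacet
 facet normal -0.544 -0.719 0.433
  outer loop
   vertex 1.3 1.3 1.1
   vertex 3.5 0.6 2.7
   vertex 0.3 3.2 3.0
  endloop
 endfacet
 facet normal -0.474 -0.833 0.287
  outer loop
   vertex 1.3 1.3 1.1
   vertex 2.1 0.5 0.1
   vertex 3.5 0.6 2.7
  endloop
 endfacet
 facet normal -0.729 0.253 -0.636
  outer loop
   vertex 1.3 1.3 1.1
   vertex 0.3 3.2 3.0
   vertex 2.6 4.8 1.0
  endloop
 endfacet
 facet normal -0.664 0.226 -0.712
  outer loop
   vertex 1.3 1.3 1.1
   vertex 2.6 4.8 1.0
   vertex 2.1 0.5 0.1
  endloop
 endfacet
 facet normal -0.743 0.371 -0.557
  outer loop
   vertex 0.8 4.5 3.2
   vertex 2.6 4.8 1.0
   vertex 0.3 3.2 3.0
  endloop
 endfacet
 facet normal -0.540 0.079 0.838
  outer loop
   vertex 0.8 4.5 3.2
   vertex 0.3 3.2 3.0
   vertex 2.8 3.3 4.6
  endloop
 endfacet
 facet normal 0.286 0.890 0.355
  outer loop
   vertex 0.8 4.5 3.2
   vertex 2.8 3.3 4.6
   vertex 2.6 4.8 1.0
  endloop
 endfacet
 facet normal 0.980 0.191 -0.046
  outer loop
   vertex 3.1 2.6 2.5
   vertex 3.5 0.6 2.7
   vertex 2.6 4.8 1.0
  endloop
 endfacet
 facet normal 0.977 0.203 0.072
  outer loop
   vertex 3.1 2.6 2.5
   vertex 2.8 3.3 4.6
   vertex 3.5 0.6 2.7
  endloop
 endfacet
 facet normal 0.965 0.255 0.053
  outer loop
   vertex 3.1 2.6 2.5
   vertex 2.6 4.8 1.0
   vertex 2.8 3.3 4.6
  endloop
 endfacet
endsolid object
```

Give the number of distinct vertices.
8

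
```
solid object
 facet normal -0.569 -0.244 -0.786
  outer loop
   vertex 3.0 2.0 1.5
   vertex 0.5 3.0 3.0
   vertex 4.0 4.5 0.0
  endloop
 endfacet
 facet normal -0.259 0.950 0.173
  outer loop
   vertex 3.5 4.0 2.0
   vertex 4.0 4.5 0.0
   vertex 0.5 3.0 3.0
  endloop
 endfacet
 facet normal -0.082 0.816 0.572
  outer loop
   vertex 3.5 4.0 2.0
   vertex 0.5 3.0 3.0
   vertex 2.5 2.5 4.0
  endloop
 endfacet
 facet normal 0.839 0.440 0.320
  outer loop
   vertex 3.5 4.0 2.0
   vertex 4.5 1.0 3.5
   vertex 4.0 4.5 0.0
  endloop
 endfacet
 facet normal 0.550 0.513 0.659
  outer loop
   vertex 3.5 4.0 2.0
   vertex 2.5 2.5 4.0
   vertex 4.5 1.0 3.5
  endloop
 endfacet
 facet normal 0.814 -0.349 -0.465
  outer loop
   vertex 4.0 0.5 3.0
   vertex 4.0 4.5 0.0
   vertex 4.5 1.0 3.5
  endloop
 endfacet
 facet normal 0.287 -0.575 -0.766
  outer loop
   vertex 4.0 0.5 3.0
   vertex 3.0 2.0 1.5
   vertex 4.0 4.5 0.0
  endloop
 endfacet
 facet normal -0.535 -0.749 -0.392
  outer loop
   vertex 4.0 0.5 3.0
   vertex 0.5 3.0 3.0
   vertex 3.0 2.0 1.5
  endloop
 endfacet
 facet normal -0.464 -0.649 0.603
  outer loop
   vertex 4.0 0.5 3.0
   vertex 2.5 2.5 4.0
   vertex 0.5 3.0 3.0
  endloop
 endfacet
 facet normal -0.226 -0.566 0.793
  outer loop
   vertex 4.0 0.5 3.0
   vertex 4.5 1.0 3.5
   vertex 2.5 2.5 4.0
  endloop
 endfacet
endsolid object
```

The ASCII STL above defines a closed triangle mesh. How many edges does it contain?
15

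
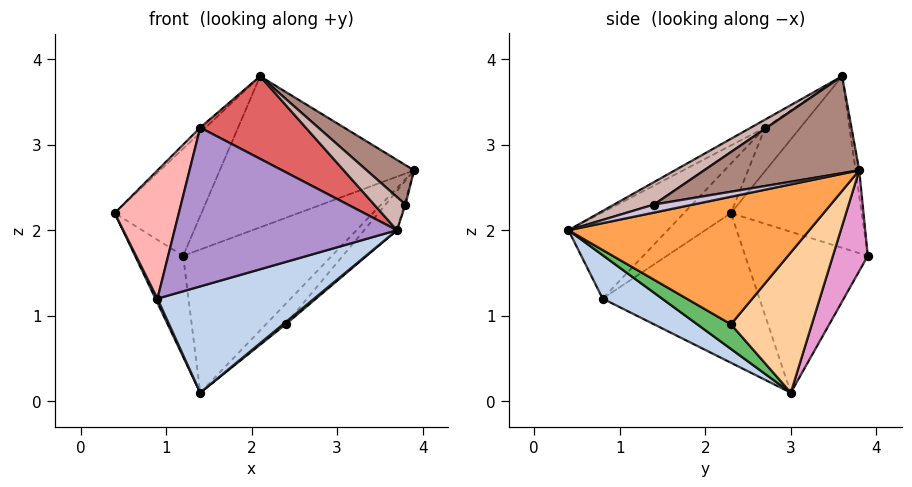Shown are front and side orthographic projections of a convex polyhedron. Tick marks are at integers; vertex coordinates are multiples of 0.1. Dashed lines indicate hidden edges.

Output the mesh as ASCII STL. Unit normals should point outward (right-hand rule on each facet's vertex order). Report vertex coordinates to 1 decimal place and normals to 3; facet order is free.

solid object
 facet normal -0.901 -0.012 -0.433
  outer loop
   vertex 0.9 0.8 1.2
   vertex 0.4 2.3 2.2
   vertex 1.4 3.0 0.1
  endloop
 endfacet
 facet normal 0.179 -0.472 -0.863
  outer loop
   vertex 0.9 0.8 1.2
   vertex 1.4 3.0 0.1
   vertex 3.7 0.4 2.0
  endloop
 endfacet
 facet normal 0.723 0.098 -0.684
  outer loop
   vertex 2.4 2.3 0.9
   vertex 3.9 3.8 2.7
   vertex 3.7 0.4 2.0
  endloop
 endfacet
 facet normal 0.685 0.167 -0.710
  outer loop
   vertex 2.4 2.3 0.9
   vertex 1.4 3.0 0.1
   vertex 3.9 3.8 2.7
  endloop
 endfacet
 facet normal 0.603 -0.048 -0.796
  outer loop
   vertex 2.4 2.3 0.9
   vertex 3.7 0.4 2.0
   vertex 1.4 3.0 0.1
  endloop
 endfacet
 facet normal -0.724 0.110 0.681
  outer loop
   vertex 1.4 2.7 3.2
   vertex 2.1 3.6 3.8
   vertex 0.4 2.3 2.2
  endloop
 endfacet
 facet normal -0.070 -0.515 0.854
  outer loop
   vertex 1.4 2.7 3.2
   vertex 3.7 0.4 2.0
   vertex 2.1 3.6 3.8
  endloop
 endfacet
 facet normal -0.437 -0.595 0.675
  outer loop
   vertex 1.4 2.7 3.2
   vertex 0.4 2.3 2.2
   vertex 0.9 0.8 1.2
  endloop
 endfacet
 facet normal -0.293 -0.656 0.696
  outer loop
   vertex 1.4 2.7 3.2
   vertex 0.9 0.8 1.2
   vertex 3.7 0.4 2.0
  endloop
 endfacet
 facet normal 0.916 0.029 -0.401
  outer loop
   vertex 3.8 1.4 2.3
   vertex 3.7 0.4 2.0
   vertex 3.9 3.8 2.7
  endloop
 endfacet
 facet normal 0.528 -0.161 0.834
  outer loop
   vertex 3.8 1.4 2.3
   vertex 3.9 3.8 2.7
   vertex 2.1 3.6 3.8
  endloop
 endfacet
 facet normal 0.382 -0.300 0.874
  outer loop
   vertex 3.8 1.4 2.3
   vertex 2.1 3.6 3.8
   vertex 3.7 0.4 2.0
  endloop
 endfacet
 facet normal 0.203 0.864 -0.461
  outer loop
   vertex 1.2 3.9 1.7
   vertex 3.9 3.8 2.7
   vertex 1.4 3.0 0.1
  endloop
 endfacet
 facet normal -0.019 0.989 0.149
  outer loop
   vertex 1.2 3.9 1.7
   vertex 2.1 3.6 3.8
   vertex 3.9 3.8 2.7
  endloop
 endfacet
 facet normal -0.886 0.347 -0.306
  outer loop
   vertex 1.2 3.9 1.7
   vertex 1.4 3.0 0.1
   vertex 0.4 2.3 2.2
  endloop
 endfacet
 facet normal -0.764 0.507 0.400
  outer loop
   vertex 1.2 3.9 1.7
   vertex 0.4 2.3 2.2
   vertex 2.1 3.6 3.8
  endloop
 endfacet
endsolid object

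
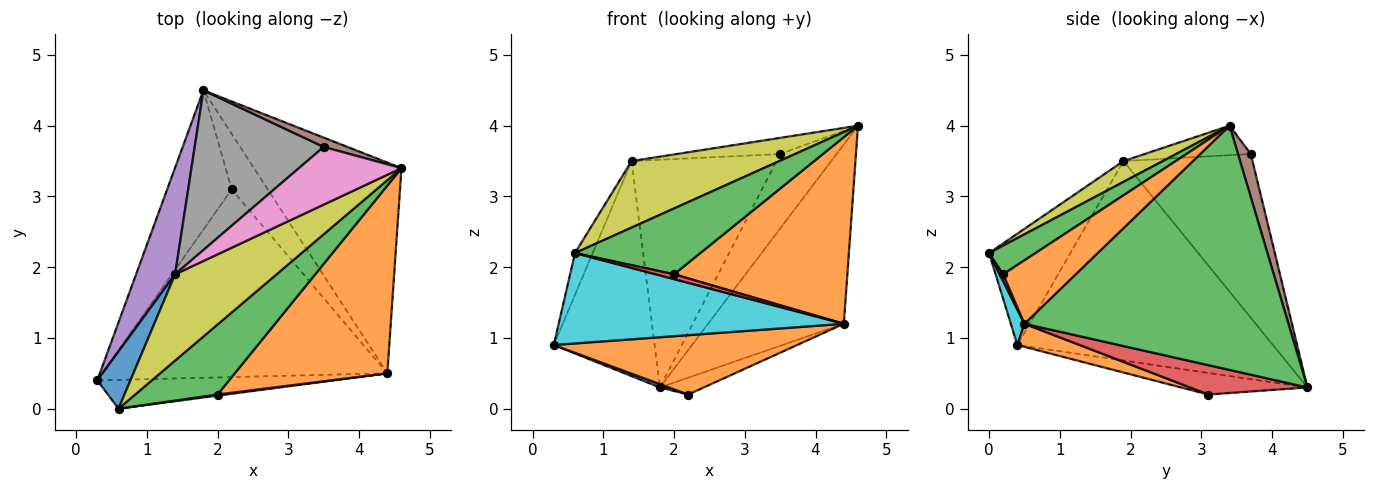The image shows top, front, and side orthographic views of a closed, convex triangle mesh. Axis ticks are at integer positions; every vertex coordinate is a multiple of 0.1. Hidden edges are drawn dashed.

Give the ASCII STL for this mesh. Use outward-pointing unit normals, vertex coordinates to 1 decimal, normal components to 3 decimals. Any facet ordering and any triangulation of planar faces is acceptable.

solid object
 facet normal -0.317 -0.023 -0.948
  outer loop
   vertex 2.2 3.1 0.2
   vertex 0.3 0.4 0.9
   vertex 1.8 4.5 0.3
  endloop
 endfacet
 facet normal 0.077 -0.301 -0.951
  outer loop
   vertex 4.4 0.5 1.2
   vertex 0.3 0.4 0.9
   vertex 2.2 3.1 0.2
  endloop
 endfacet
 facet normal 0.783 0.403 -0.473
  outer loop
   vertex 4.4 0.5 1.2
   vertex 1.8 4.5 0.3
   vertex 4.6 3.4 4.0
  endloop
 endfacet
 facet normal 0.614 0.229 -0.755
  outer loop
   vertex 4.4 0.5 1.2
   vertex 2.2 3.1 0.2
   vertex 1.8 4.5 0.3
  endloop
 endfacet
 facet normal -0.915 0.361 0.179
  outer loop
   vertex 1.4 1.9 3.5
   vertex 1.8 4.5 0.3
   vertex 0.3 0.4 0.9
  endloop
 endfacet
 facet normal 0.220 0.968 0.121
  outer loop
   vertex 3.5 3.7 3.6
   vertex 4.6 3.4 4.0
   vertex 1.8 4.5 0.3
  endloop
 endfacet
 facet normal -0.267 0.260 0.928
  outer loop
   vertex 3.5 3.7 3.6
   vertex 1.4 1.9 3.5
   vertex 4.6 3.4 4.0
  endloop
 endfacet
 facet normal -0.589 0.662 0.464
  outer loop
   vertex 3.5 3.7 3.6
   vertex 1.8 4.5 0.3
   vertex 1.4 1.9 3.5
  endloop
 endfacet
 facet normal 0.160 -0.602 0.782
  outer loop
   vertex 0.6 0.0 2.2
   vertex 4.6 3.4 4.0
   vertex 1.4 1.9 3.5
  endloop
 endfacet
 facet normal 0.045 -0.952 -0.303
  outer loop
   vertex 0.6 0.0 2.2
   vertex 0.3 0.4 0.9
   vertex 4.4 0.5 1.2
  endloop
 endfacet
 facet normal -0.938 0.204 0.279
  outer loop
   vertex 0.6 0.0 2.2
   vertex 1.4 1.9 3.5
   vertex 0.3 0.4 0.9
  endloop
 endfacet
 facet normal 0.283 -0.676 0.680
  outer loop
   vertex 2.0 0.2 1.9
   vertex 4.4 0.5 1.2
   vertex 4.6 3.4 4.0
  endloop
 endfacet
 facet normal 0.246 -0.664 0.706
  outer loop
   vertex 2.0 0.2 1.9
   vertex 4.6 3.4 4.0
   vertex 0.6 0.0 2.2
  endloop
 endfacet
 facet normal 0.184 -0.958 0.221
  outer loop
   vertex 2.0 0.2 1.9
   vertex 0.6 0.0 2.2
   vertex 4.4 0.5 1.2
  endloop
 endfacet
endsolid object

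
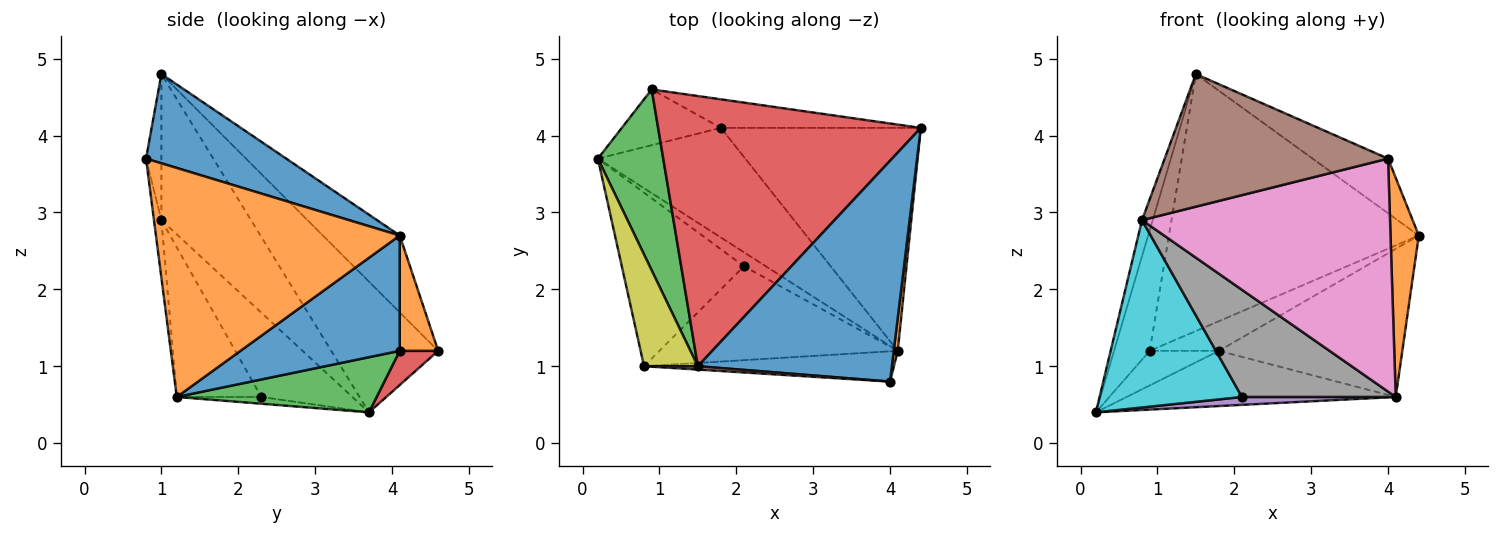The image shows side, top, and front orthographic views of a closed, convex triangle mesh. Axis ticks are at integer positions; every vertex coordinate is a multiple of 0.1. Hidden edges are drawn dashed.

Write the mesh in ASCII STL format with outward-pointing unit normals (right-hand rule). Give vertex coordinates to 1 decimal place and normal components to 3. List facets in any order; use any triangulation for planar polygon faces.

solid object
 facet normal 0.408 0.219 0.886
  outer loop
   vertex 1.5 1.0 4.8
   vertex 4.0 0.8 3.7
   vertex 4.4 4.1 2.7
  endloop
 endfacet
 facet normal 0.993 -0.115 0.017
  outer loop
   vertex 4.1 1.2 0.6
   vertex 4.4 4.1 2.7
   vertex 4.0 0.8 3.7
  endloop
 endfacet
 facet normal -0.857 0.286 0.429
  outer loop
   vertex 0.9 4.6 1.2
   vertex 0.2 3.7 0.4
   vertex 1.5 1.0 4.8
  endloop
 endfacet
 facet normal -0.207 0.674 0.709
  outer loop
   vertex 0.9 4.6 1.2
   vertex 1.5 1.0 4.8
   vertex 4.4 4.1 2.7
  endloop
 endfacet
 facet normal -0.261 -0.474 -0.841
  outer loop
   vertex 2.1 2.3 0.6
   vertex 0.2 3.7 0.4
   vertex 4.1 1.2 0.6
  endloop
 endfacet
 facet normal -0.069 -0.997 0.025
  outer loop
   vertex 0.8 1.0 2.9
   vertex 4.0 0.8 3.7
   vertex 1.5 1.0 4.8
  endloop
 endfacet
 facet normal -0.030 -0.991 -0.129
  outer loop
   vertex 0.8 1.0 2.9
   vertex 4.1 1.2 0.6
   vertex 4.0 0.8 3.7
  endloop
 endfacet
 facet normal -0.382 -0.695 -0.609
  outer loop
   vertex 0.8 1.0 2.9
   vertex 2.1 2.3 0.6
   vertex 4.1 1.2 0.6
  endloop
 endfacet
 facet normal -0.933 0.111 0.344
  outer loop
   vertex 0.8 1.0 2.9
   vertex 1.5 1.0 4.8
   vertex 0.2 3.7 0.4
  endloop
 endfacet
 facet normal -0.425 -0.664 -0.615
  outer loop
   vertex 0.8 1.0 2.9
   vertex 0.2 3.7 0.4
   vertex 2.1 2.3 0.6
  endloop
 endfacet
 facet normal 0.433 0.499 -0.751
  outer loop
   vertex 1.8 4.1 1.2
   vertex 4.4 4.1 2.7
   vertex 4.1 1.2 0.6
  endloop
 endfacet
 facet normal 0.372 0.669 -0.644
  outer loop
   vertex 1.8 4.1 1.2
   vertex 0.9 4.6 1.2
   vertex 4.4 4.1 2.7
  endloop
 endfacet
 facet normal 0.317 0.427 -0.847
  outer loop
   vertex 1.8 4.1 1.2
   vertex 4.1 1.2 0.6
   vertex 0.2 3.7 0.4
  endloop
 endfacet
 facet normal 0.281 0.506 -0.815
  outer loop
   vertex 1.8 4.1 1.2
   vertex 0.2 3.7 0.4
   vertex 0.9 4.6 1.2
  endloop
 endfacet
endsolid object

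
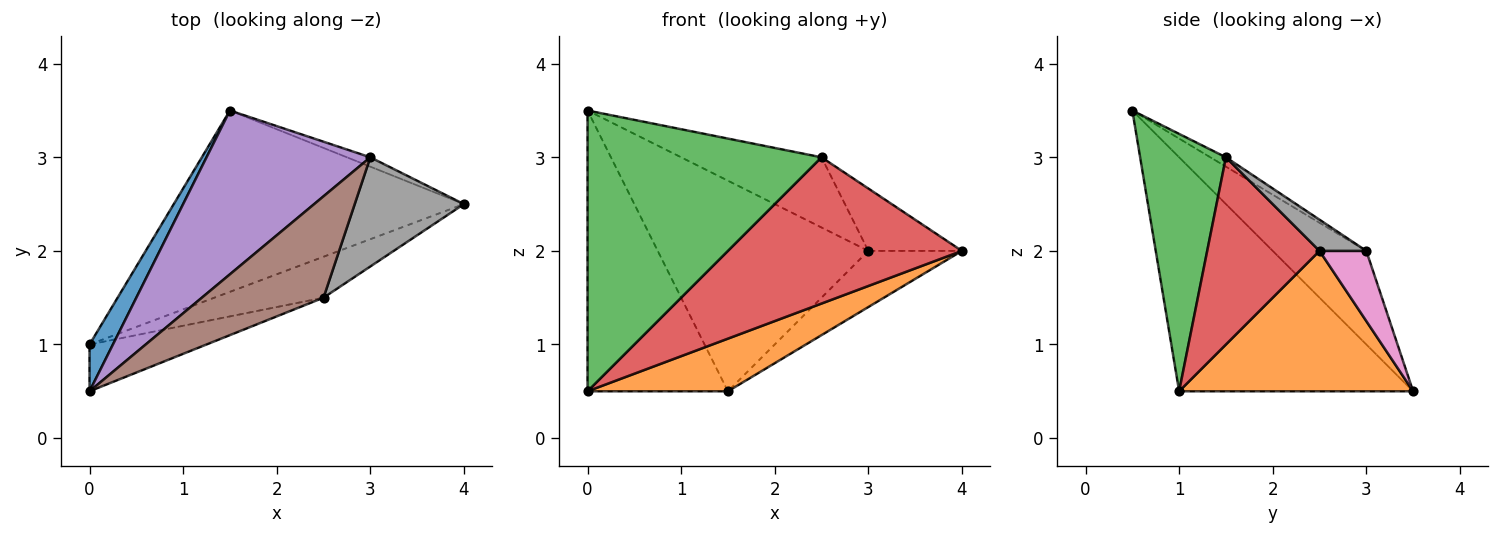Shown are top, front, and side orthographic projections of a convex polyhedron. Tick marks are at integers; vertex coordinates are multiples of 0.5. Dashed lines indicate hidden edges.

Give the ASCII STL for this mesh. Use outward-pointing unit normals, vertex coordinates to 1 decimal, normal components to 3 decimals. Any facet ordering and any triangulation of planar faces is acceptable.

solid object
 facet normal -0.854 0.513 0.085
  outer loop
   vertex 0.0 1.0 0.5
   vertex 0.0 0.5 3.5
   vertex 1.5 3.5 0.5
  endloop
 endfacet
 facet normal 0.421 -0.253 -0.871
  outer loop
   vertex 0.0 1.0 0.5
   vertex 1.5 3.5 0.5
   vertex 4.0 2.5 2.0
  endloop
 endfacet
 facet normal 0.340 -0.928 -0.155
  outer loop
   vertex 0.0 1.0 0.5
   vertex 2.5 1.5 3.0
   vertex 0.0 0.5 3.5
  endloop
 endfacet
 facet normal 0.420 -0.874 -0.245
  outer loop
   vertex 0.0 1.0 0.5
   vertex 4.0 2.5 2.0
   vertex 2.5 1.5 3.0
  endloop
 endfacet
 facet normal -0.331 0.745 0.579
  outer loop
   vertex 3.0 3.0 2.0
   vertex 1.5 3.5 0.5
   vertex 0.0 0.5 3.5
  endloop
 endfacet
 facet normal -0.063 0.568 0.821
  outer loop
   vertex 3.0 3.0 2.0
   vertex 0.0 0.5 3.5
   vertex 2.5 1.5 3.0
  endloop
 endfacet
 facet normal 0.442 0.885 -0.147
  outer loop
   vertex 3.0 3.0 2.0
   vertex 4.0 2.5 2.0
   vertex 1.5 3.5 0.5
  endloop
 endfacet
 facet normal 0.241 0.482 0.843
  outer loop
   vertex 3.0 3.0 2.0
   vertex 2.5 1.5 3.0
   vertex 4.0 2.5 2.0
  endloop
 endfacet
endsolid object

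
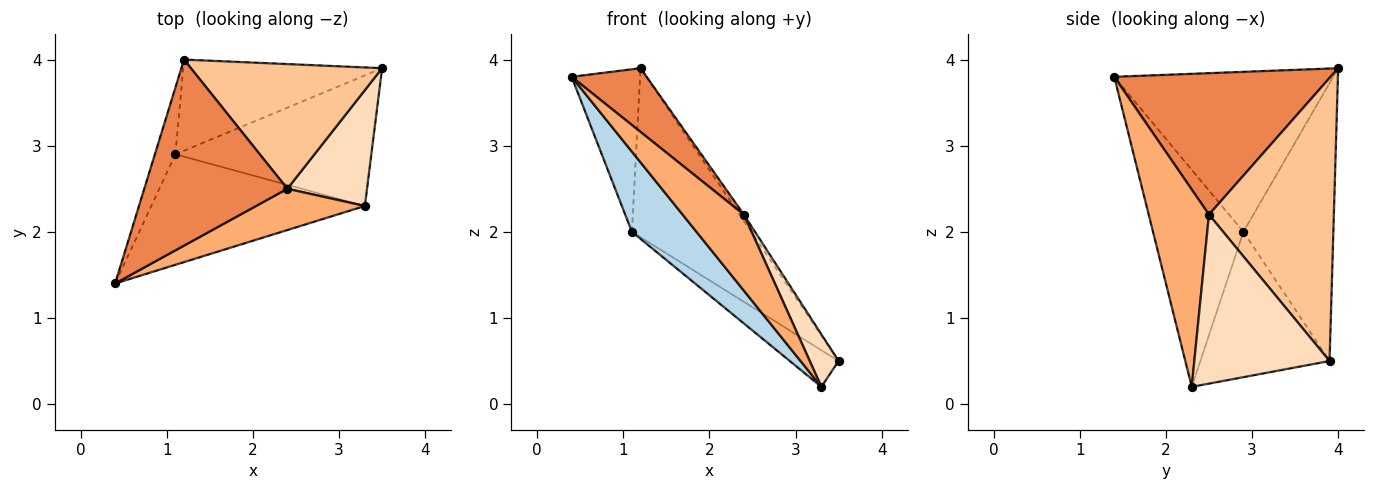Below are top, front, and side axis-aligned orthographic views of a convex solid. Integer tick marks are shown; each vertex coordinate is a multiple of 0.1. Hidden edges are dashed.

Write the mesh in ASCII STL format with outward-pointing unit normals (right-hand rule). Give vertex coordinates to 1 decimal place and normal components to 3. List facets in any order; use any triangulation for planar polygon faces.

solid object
 facet normal -0.947 0.296 -0.122
  outer loop
   vertex 1.1 2.9 2.0
   vertex 0.4 1.4 3.8
   vertex 1.2 4.0 3.9
  endloop
 endfacet
 facet normal -0.553 0.733 -0.396
  outer loop
   vertex 1.1 2.9 2.0
   vertex 1.2 4.0 3.9
   vertex 3.5 3.9 0.5
  endloop
 endfacet
 facet normal -0.635 -0.454 -0.625
  outer loop
   vertex 1.1 2.9 2.0
   vertex 3.3 2.3 0.2
   vertex 0.4 1.4 3.8
  endloop
 endfacet
 facet normal -0.581 0.220 -0.784
  outer loop
   vertex 1.1 2.9 2.0
   vertex 3.5 3.9 0.5
   vertex 3.3 2.3 0.2
  endloop
 endfacet
 facet normal 0.683 -0.237 0.691
  outer loop
   vertex 2.4 2.5 2.2
   vertex 1.2 4.0 3.9
   vertex 0.4 1.4 3.8
  endloop
 endfacet
 facet normal 0.654 -0.665 0.361
  outer loop
   vertex 2.4 2.5 2.2
   vertex 0.4 1.4 3.8
   vertex 3.3 2.3 0.2
  endloop
 endfacet
 facet normal 0.828 0.029 0.560
  outer loop
   vertex 2.4 2.5 2.2
   vertex 3.5 3.9 0.5
   vertex 1.2 4.0 3.9
  endloop
 endfacet
 facet normal 0.888 -0.190 0.419
  outer loop
   vertex 2.4 2.5 2.2
   vertex 3.3 2.3 0.2
   vertex 3.5 3.9 0.5
  endloop
 endfacet
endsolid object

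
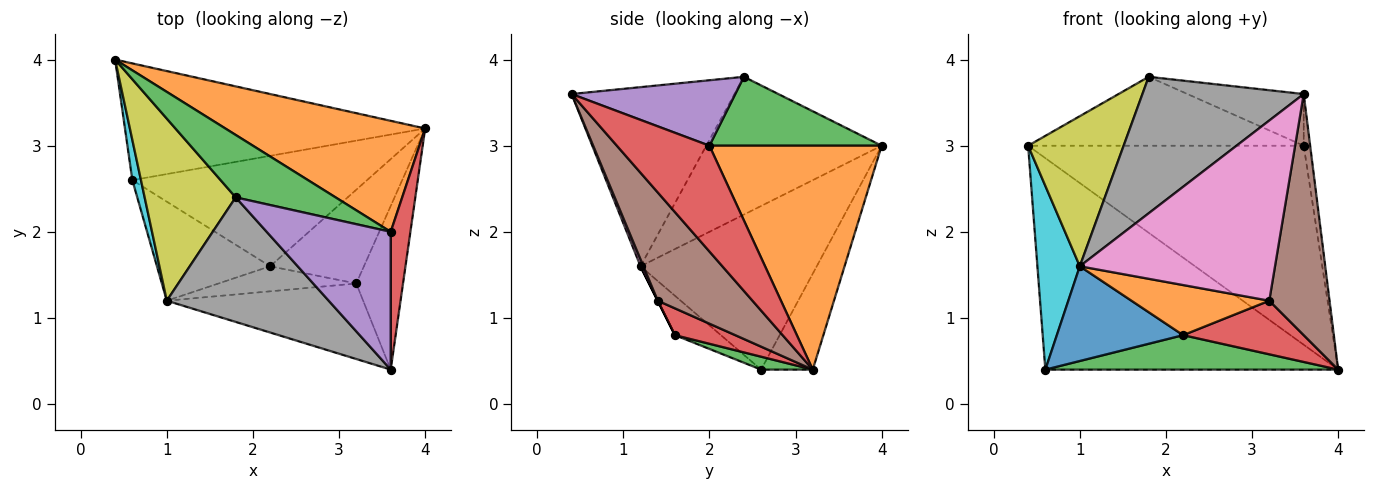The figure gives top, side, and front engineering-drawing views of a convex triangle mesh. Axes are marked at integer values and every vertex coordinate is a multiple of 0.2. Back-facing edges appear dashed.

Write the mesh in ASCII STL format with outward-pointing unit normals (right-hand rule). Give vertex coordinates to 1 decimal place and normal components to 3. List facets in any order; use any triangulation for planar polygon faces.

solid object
 facet normal -0.153 0.865 -0.478
  outer loop
   vertex 0.6 2.6 0.4
   vertex 0.4 4.0 3.0
   vertex 4.0 3.2 0.4
  endloop
 endfacet
 facet normal 0.479 0.767 0.428
  outer loop
   vertex 3.6 2.0 3.0
   vertex 4.0 3.2 0.4
   vertex 0.4 4.0 3.0
  endloop
 endfacet
 facet normal 0.420 0.672 0.609
  outer loop
   vertex 3.6 2.0 3.0
   vertex 0.4 4.0 3.0
   vertex 1.8 2.4 3.8
  endloop
 endfacet
 facet normal 0.981 0.068 0.182
  outer loop
   vertex 3.6 2.0 3.0
   vertex 3.6 0.4 3.6
   vertex 4.0 3.2 0.4
  endloop
 endfacet
 facet normal 0.443 0.315 0.839
  outer loop
   vertex 3.6 2.0 3.0
   vertex 1.8 2.4 3.8
   vertex 3.6 0.4 3.6
  endloop
 endfacet
 facet normal 0.793 -0.504 -0.342
  outer loop
   vertex 3.2 1.4 1.2
   vertex 4.0 3.2 0.4
   vertex 3.6 0.4 3.6
  endloop
 endfacet
 facet normal 0.014 -0.922 -0.387
  outer loop
   vertex 1.0 1.2 1.6
   vertex 3.2 1.4 1.2
   vertex 3.6 0.4 3.6
  endloop
 endfacet
 facet normal -0.598 -0.592 0.540
  outer loop
   vertex 1.0 1.2 1.6
   vertex 3.6 0.4 3.6
   vertex 1.8 2.4 3.8
  endloop
 endfacet
 facet normal -0.760 -0.414 0.502
  outer loop
   vertex 1.0 1.2 1.6
   vertex 1.8 2.4 3.8
   vertex 0.4 4.0 3.0
  endloop
 endfacet
 facet normal -0.971 -0.234 0.051
  outer loop
   vertex 1.0 1.2 1.6
   vertex 0.4 4.0 3.0
   vertex 0.6 2.6 0.4
  endloop
 endfacet
 facet normal -0.244 -0.670 -0.701
  outer loop
   vertex 2.2 1.6 0.8
   vertex 1.0 1.2 1.6
   vertex 0.6 2.6 0.4
  endloop
 endfacet
 facet normal 0.000 -0.894 -0.447
  outer loop
   vertex 2.2 1.6 0.8
   vertex 3.2 1.4 1.2
   vertex 1.0 1.2 1.6
  endloop
 endfacet
 facet normal 0.052 -0.297 -0.953
  outer loop
   vertex 2.2 1.6 0.8
   vertex 0.6 2.6 0.4
   vertex 4.0 3.2 0.4
  endloop
 endfacet
 facet normal 0.241 -0.482 -0.843
  outer loop
   vertex 2.2 1.6 0.8
   vertex 4.0 3.2 0.4
   vertex 3.2 1.4 1.2
  endloop
 endfacet
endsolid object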